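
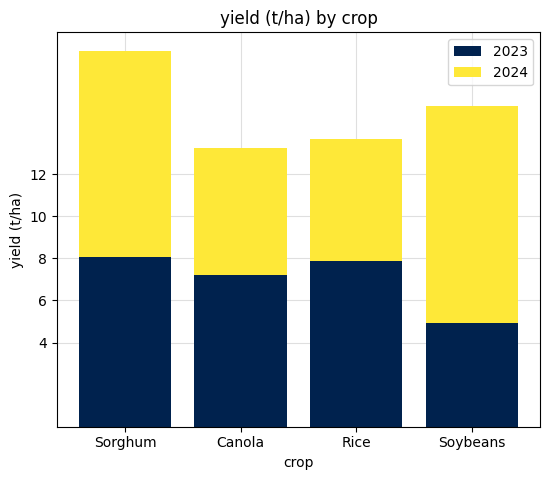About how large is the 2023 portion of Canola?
≈ 8

2023 top ≈ 8, bottom ≈ 0; segment ≈ 8.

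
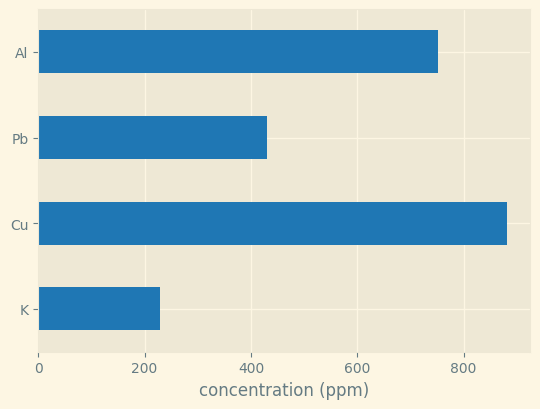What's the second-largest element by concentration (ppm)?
Top 3: Cu ≈ 900, Al ≈ 800, Pb ≈ 400.

Al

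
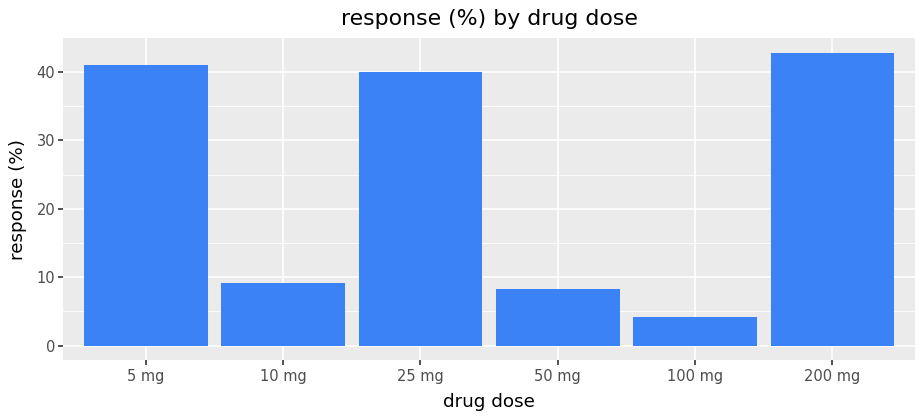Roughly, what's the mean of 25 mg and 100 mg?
≈ 22

(40 + 5) / 2 ≈ 22.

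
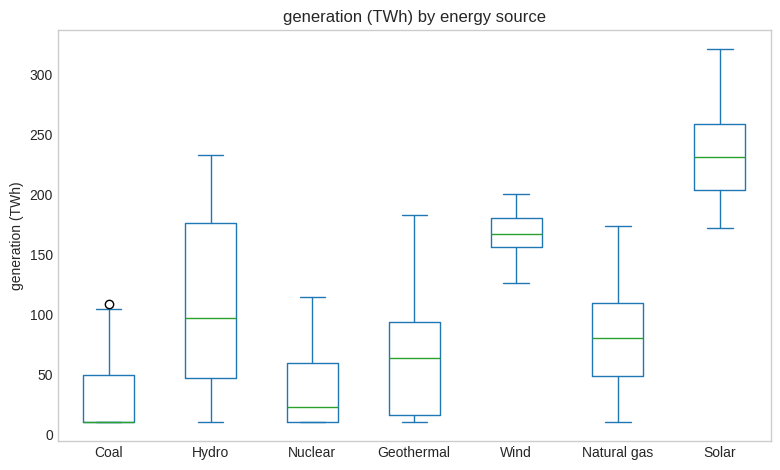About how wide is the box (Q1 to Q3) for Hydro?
Q3 ≈ 180, Q1 ≈ 40; IQR ≈ 140.

≈ 140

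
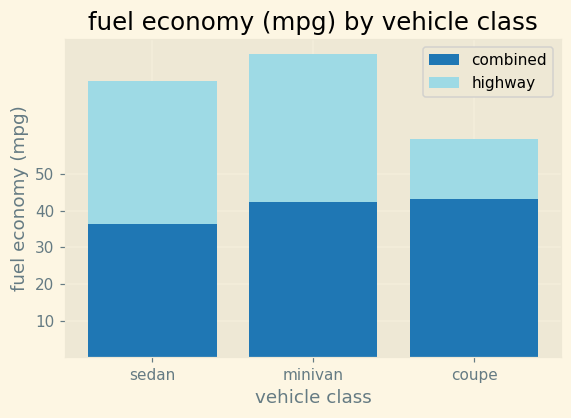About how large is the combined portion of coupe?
≈ 40

combined top ≈ 40, bottom ≈ 0; segment ≈ 40.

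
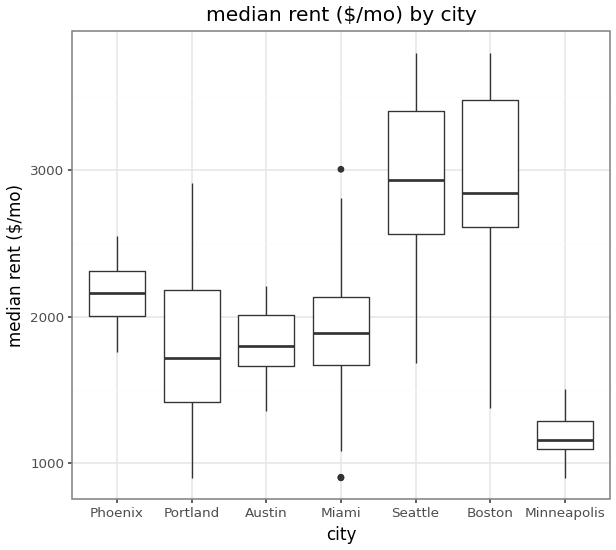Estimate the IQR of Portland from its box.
Q3 ≈ 2200, Q1 ≈ 1400; IQR ≈ 800.

≈ 800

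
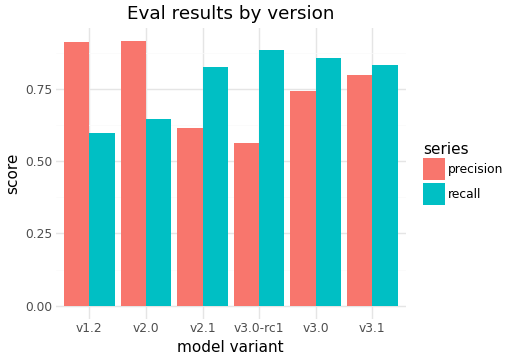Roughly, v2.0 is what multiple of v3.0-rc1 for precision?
≈ 1.5×

v2.0 ≈ 0.9, v3.0-rc1 ≈ 0.6; 0.9/0.6 ≈ 1.5.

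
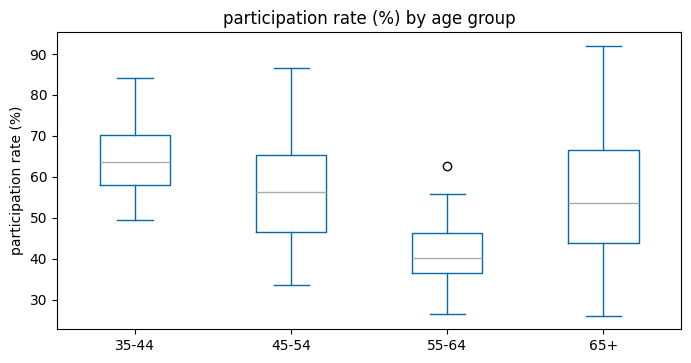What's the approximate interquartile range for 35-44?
≈ 12

Q3 ≈ 70, Q1 ≈ 58; IQR ≈ 12.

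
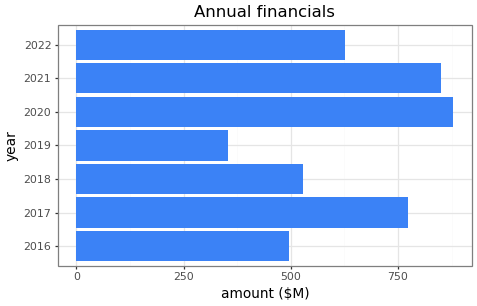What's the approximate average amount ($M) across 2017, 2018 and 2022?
≈ 633

(800 + 500 + 600) / 3 ≈ 633.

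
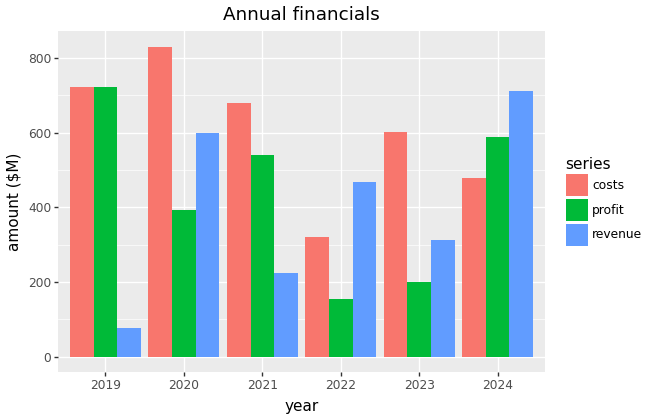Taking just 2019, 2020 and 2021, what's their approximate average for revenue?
≈ 300

(100 + 600 + 200) / 3 ≈ 300.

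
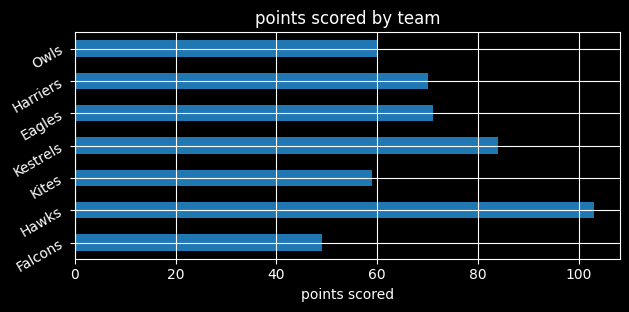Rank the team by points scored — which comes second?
Kestrels

Top 3: Hawks ≈ 100, Kestrels ≈ 80, Eagles ≈ 70.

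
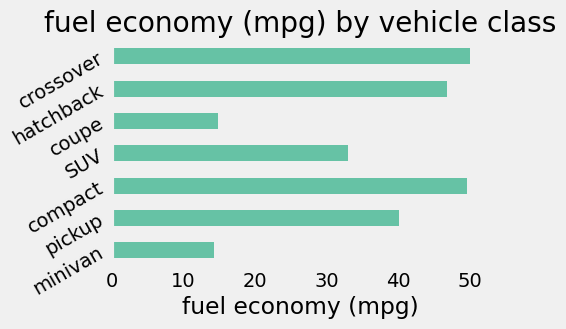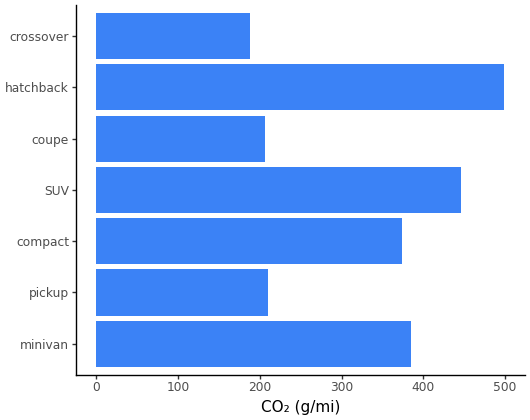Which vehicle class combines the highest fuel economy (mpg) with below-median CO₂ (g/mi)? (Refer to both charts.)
Chart 2 median CO₂ (g/mi) ≈ 350; below-median vehicle classes: pickup, coupe, crossover. Among those, crossover has the highest fuel economy (mpg) (≈ 50).

crossover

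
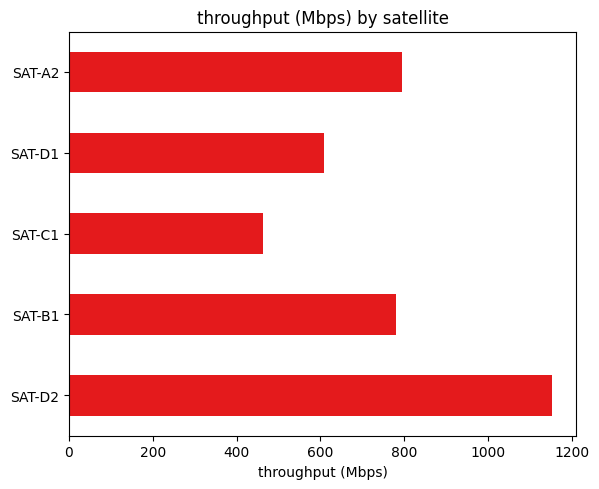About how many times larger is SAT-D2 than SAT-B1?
≈ 1.5×

SAT-D2 ≈ 1200, SAT-B1 ≈ 800; 1200/800 ≈ 1.5.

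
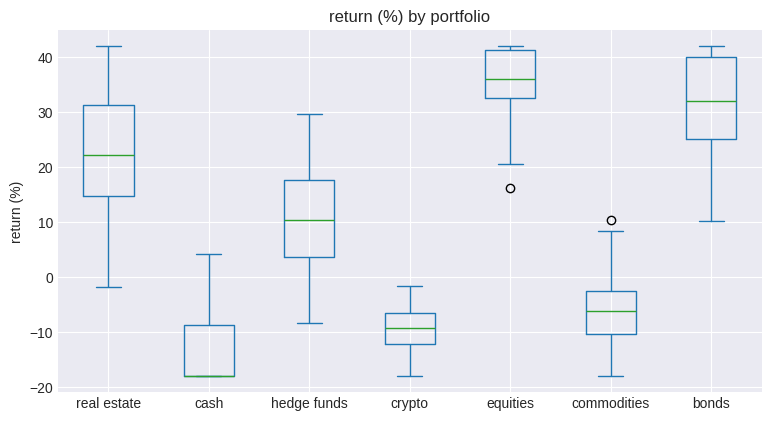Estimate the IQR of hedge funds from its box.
≈ 15

Q3 ≈ 20, Q1 ≈ 5; IQR ≈ 15.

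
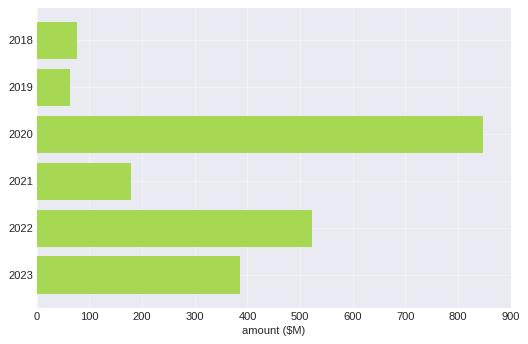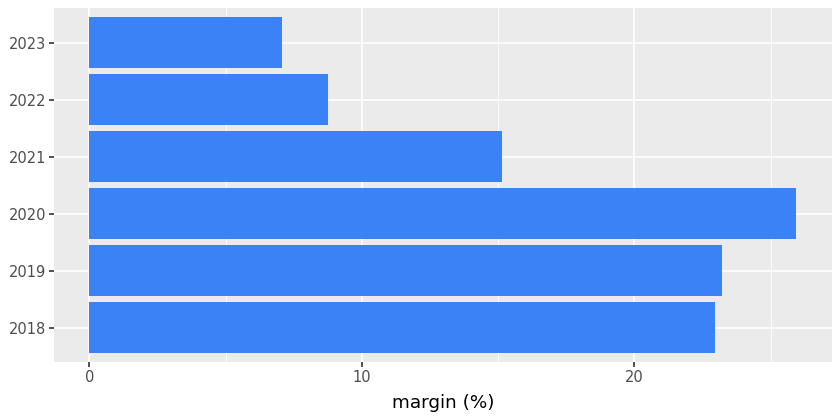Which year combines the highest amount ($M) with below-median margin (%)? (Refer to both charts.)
Chart 2 median margin (%) ≈ 20; below-median years: 2021, 2022, 2023. Among those, 2022 has the highest amount ($M) (≈ 500).

2022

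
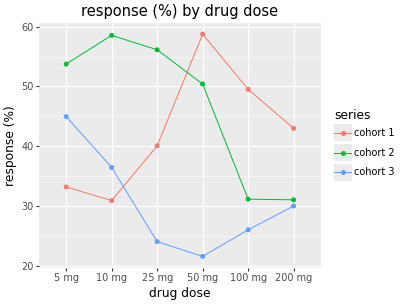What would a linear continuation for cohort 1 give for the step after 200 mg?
≈ 37.5

Last three: 60, 50, 45 → slope ≈ -7.5/step → next ≈ 37.5.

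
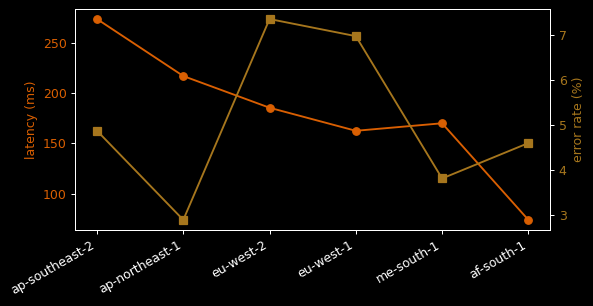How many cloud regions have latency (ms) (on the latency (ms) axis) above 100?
5

Above 100: ap-southeast-2, ap-northeast-1, eu-west-2, eu-west-1, me-south-1.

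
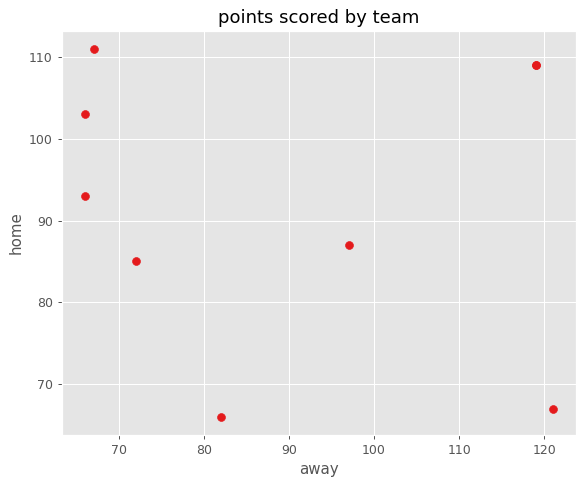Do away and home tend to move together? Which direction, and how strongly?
no clear correlation

Points are roughly uncorrelated; weak (|r| ≈ 0.1).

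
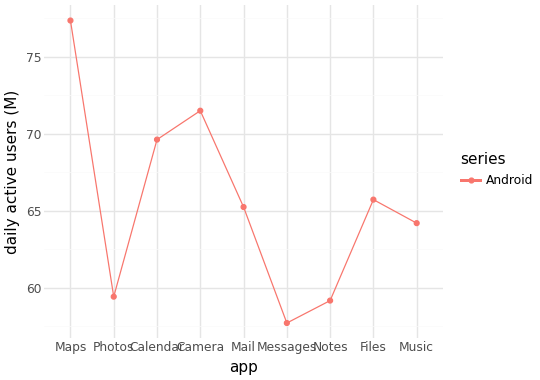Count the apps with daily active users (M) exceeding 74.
1

Above 74: Maps.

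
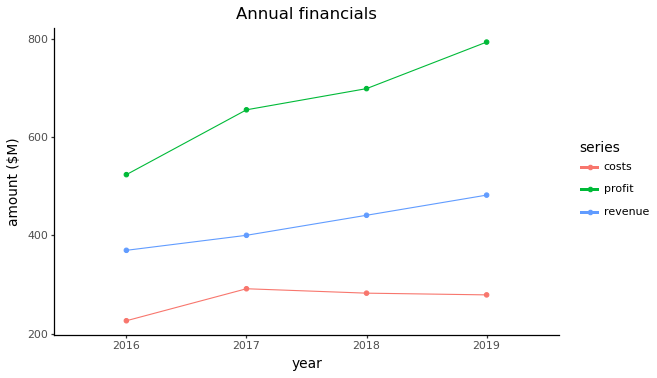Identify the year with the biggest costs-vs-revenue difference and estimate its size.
2019, ≈ 200 $M

2019: costs ≈ 300, revenue ≈ 500 → gap ≈ 200. Next-largest (2018) is only ≈ 150.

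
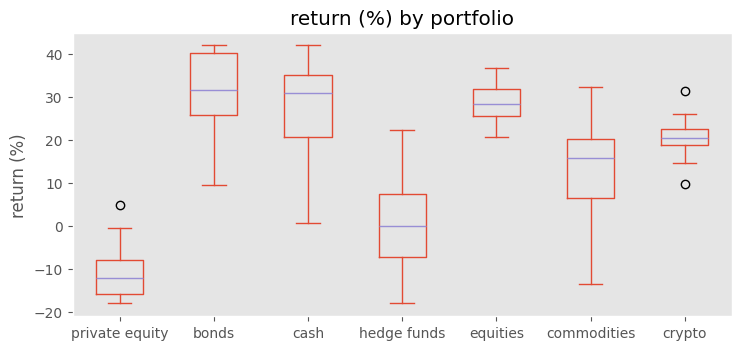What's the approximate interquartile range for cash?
≈ 15

Q3 ≈ 35, Q1 ≈ 20; IQR ≈ 15.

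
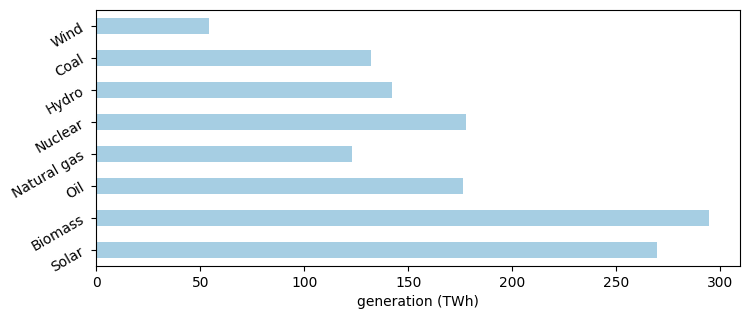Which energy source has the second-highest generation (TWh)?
Top 3: Biomass ≈ 300, Solar ≈ 275, Nuclear ≈ 175.

Solar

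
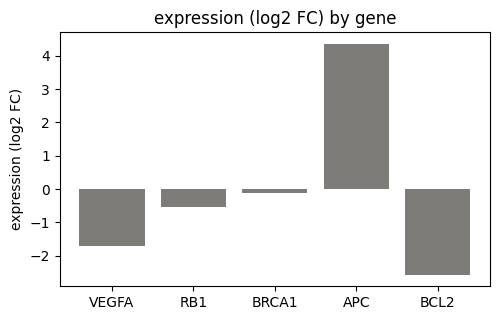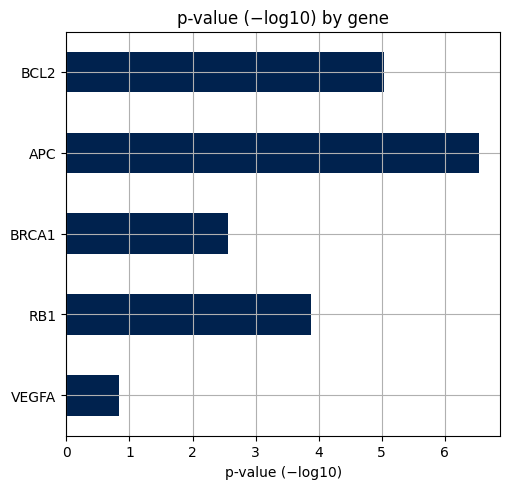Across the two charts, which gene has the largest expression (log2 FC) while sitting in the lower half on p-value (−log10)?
Chart 2 median p-value (−log10) ≈ 4; below-median genes: VEGFA, BRCA1. Among those, BRCA1 has the highest expression (log2 FC) (≈ 0).

BRCA1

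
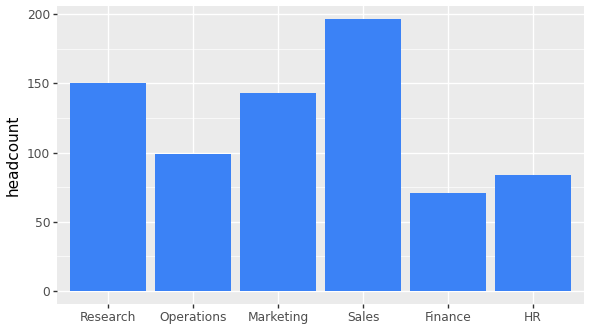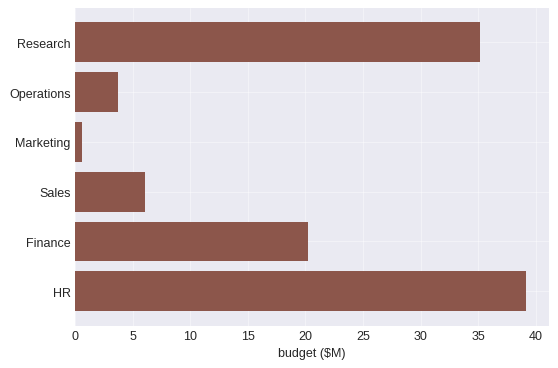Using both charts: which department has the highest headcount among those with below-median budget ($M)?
Chart 2 median budget ($M) ≈ 15; below-median departments: Operations, Marketing, Sales. Among those, Sales has the highest headcount (≈ 200).

Sales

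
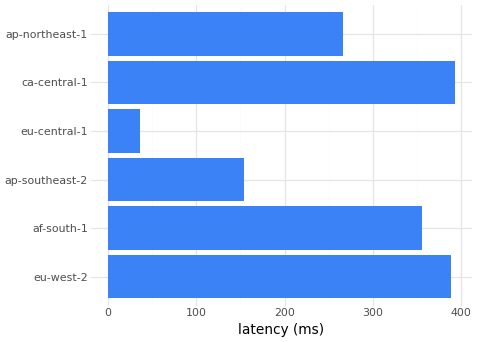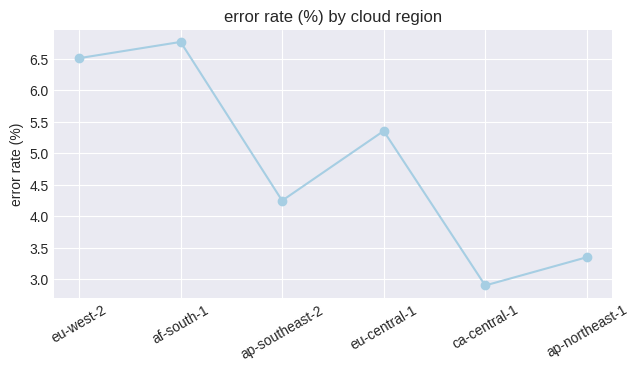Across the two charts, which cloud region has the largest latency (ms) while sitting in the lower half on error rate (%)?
Chart 2 median error rate (%) ≈ 5; below-median cloud regions: ap-southeast-2, ca-central-1, ap-northeast-1. Among those, ca-central-1 has the highest latency (ms) (≈ 400).

ca-central-1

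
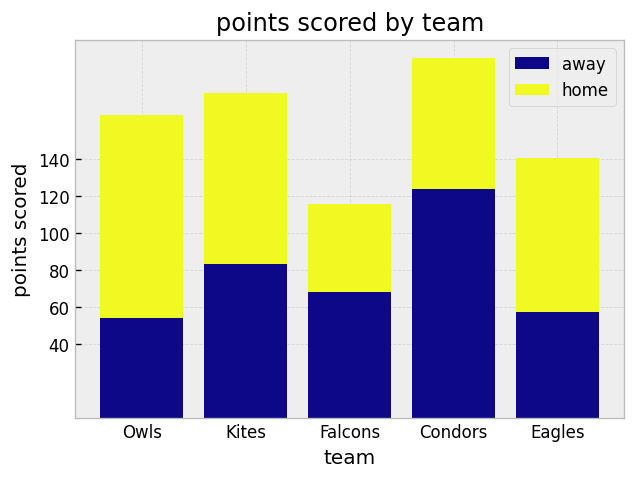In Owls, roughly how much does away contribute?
away top ≈ 60, bottom ≈ 0; segment ≈ 60.

≈ 60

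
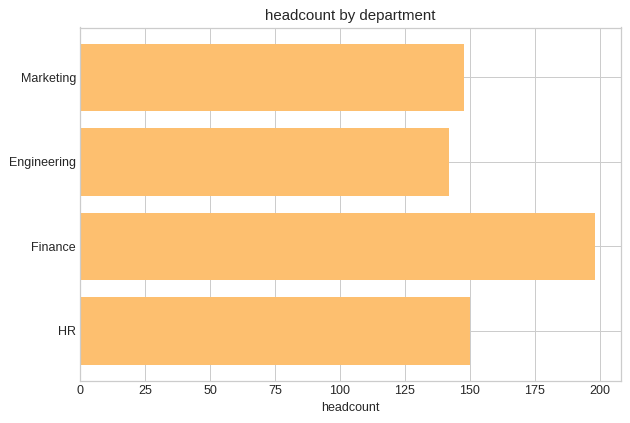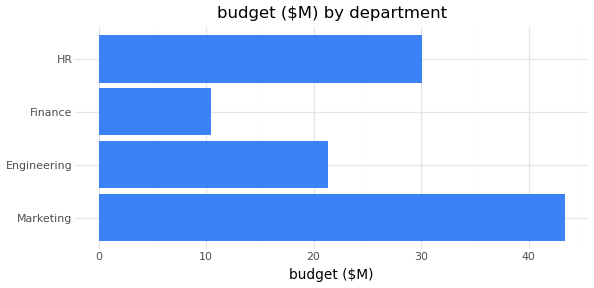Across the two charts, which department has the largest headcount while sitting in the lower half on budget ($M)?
Chart 2 median budget ($M) ≈ 25; below-median departments: Engineering, Finance. Among those, Finance has the highest headcount (≈ 200).

Finance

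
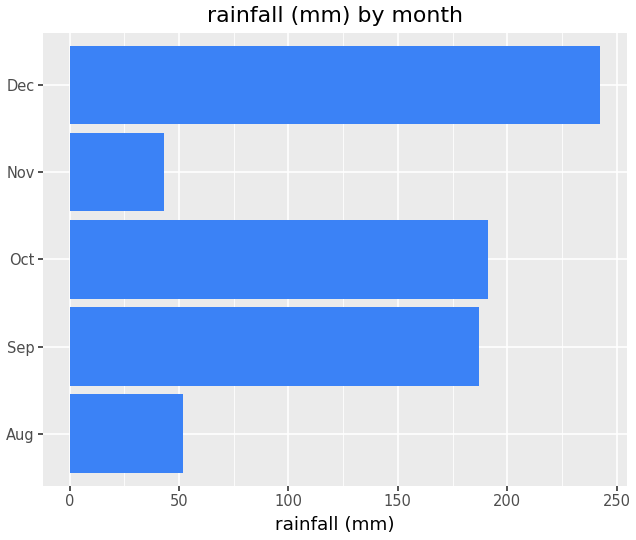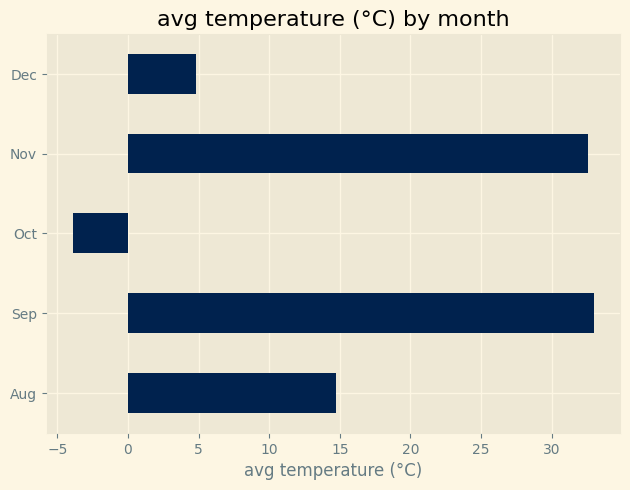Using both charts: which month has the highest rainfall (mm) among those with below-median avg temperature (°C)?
Dec

Chart 2 median avg temperature (°C) ≈ 15; below-median months: Oct, Dec. Among those, Dec has the highest rainfall (mm) (≈ 250).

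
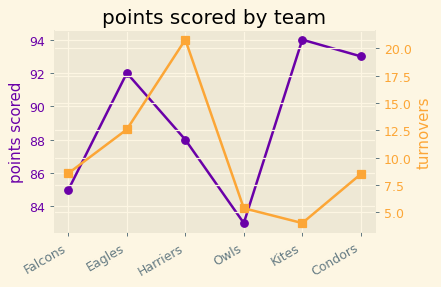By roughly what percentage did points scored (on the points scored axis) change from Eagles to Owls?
Eagles ≈ 92, Owls ≈ 83; (83 − 92) / 92 ≈ -9.8%.

≈ -9.8%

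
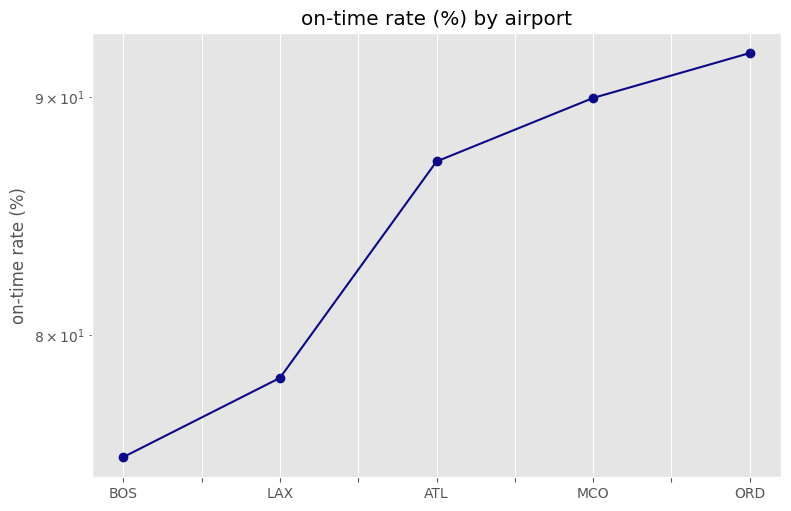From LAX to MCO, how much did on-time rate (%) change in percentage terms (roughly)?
LAX ≈ 78, MCO ≈ 90; (90 − 78) / 78 ≈ +15.4%.

≈ +15.4%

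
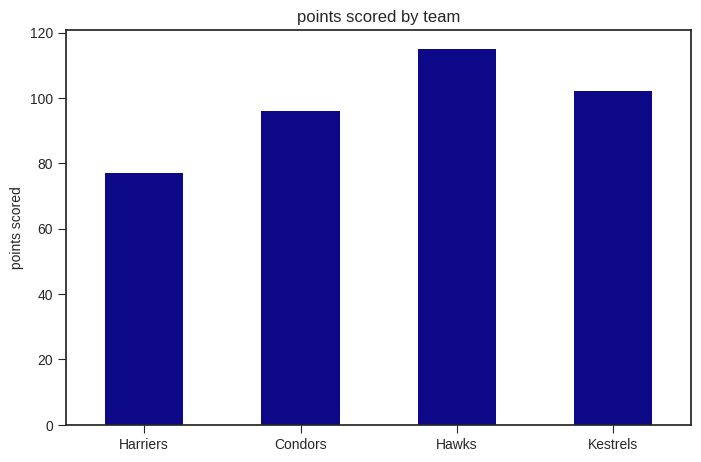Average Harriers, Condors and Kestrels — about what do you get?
≈ 93

(80 + 100 + 100) / 3 ≈ 93.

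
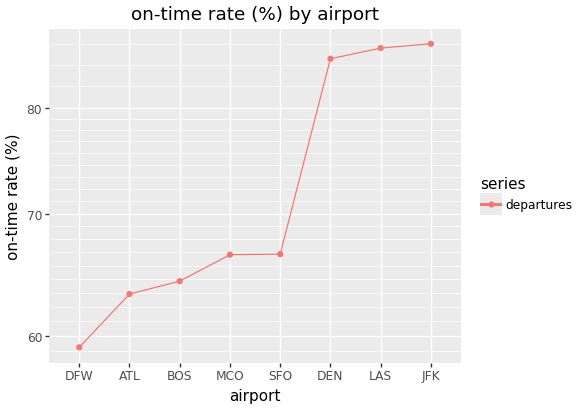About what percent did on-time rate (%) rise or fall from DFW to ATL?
DFW ≈ 60, ATL ≈ 65; (65 − 60) / 60 ≈ +8.3%.

≈ +8.3%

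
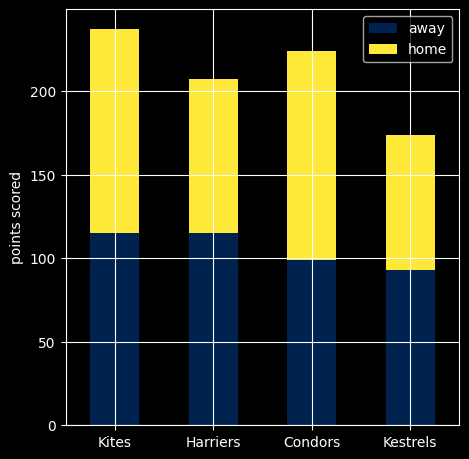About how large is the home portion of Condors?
home top ≈ 220, bottom ≈ 100; segment ≈ 120.

≈ 120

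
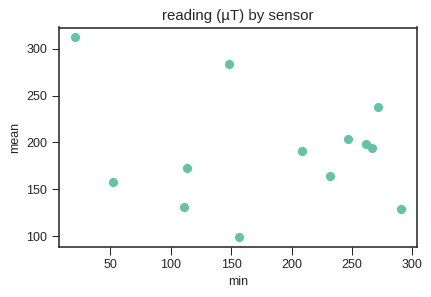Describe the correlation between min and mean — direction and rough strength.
no clear correlation

Points are roughly uncorrelated; weak (|r| ≈ 0.2).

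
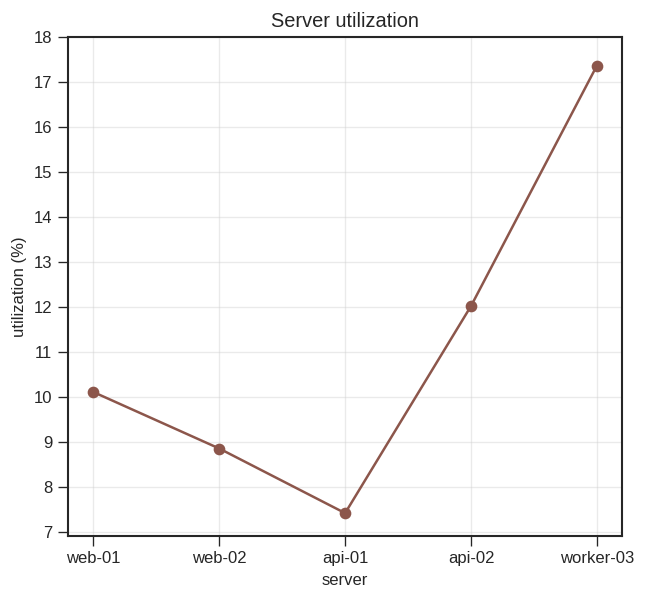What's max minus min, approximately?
≈ 10

Max worker-03 ≈ 17, min api-01 ≈ 7; range ≈ 10.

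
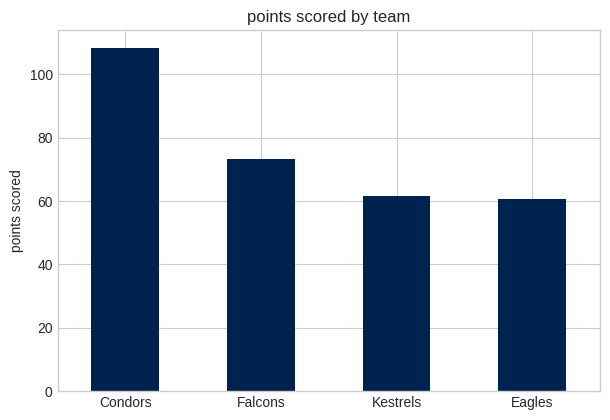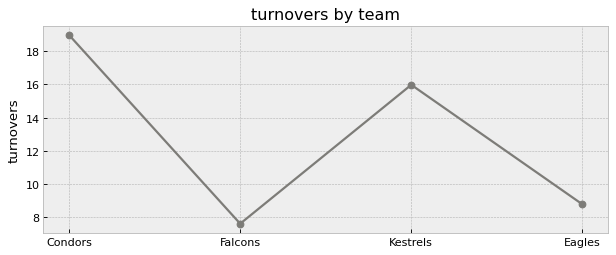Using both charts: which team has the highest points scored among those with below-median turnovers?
Falcons

Chart 2 median turnovers ≈ 12; below-median teams: Falcons, Eagles. Among those, Falcons has the highest points scored (≈ 70).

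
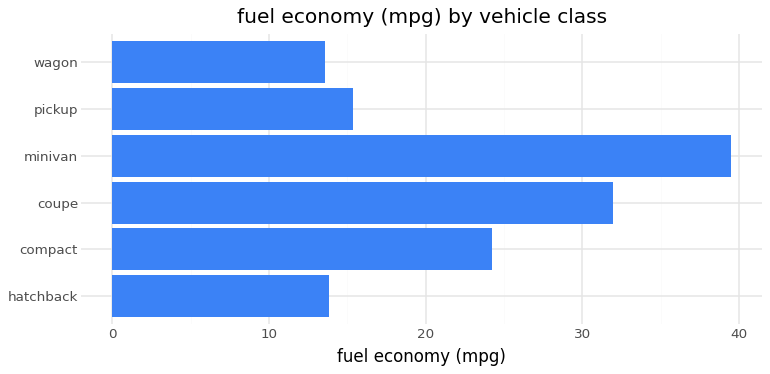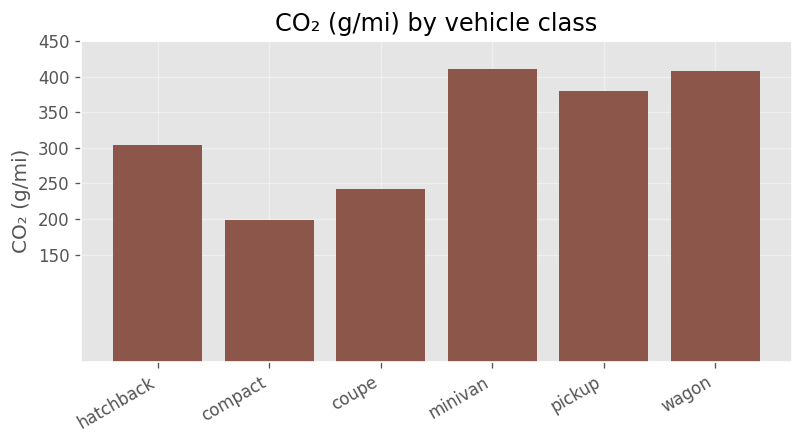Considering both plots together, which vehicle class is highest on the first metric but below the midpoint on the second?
Chart 2 median CO₂ (g/mi) ≈ 350; below-median vehicle classes: hatchback, compact, coupe. Among those, coupe has the highest fuel economy (mpg) (≈ 30).

coupe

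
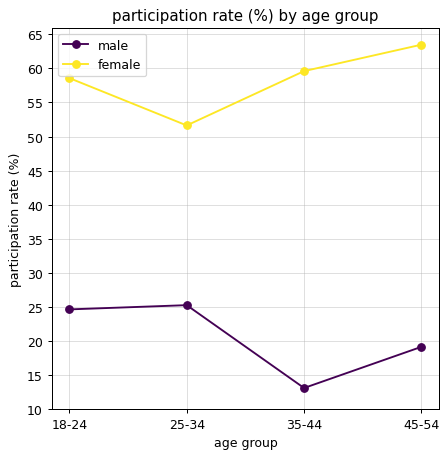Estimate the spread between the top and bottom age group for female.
≈ 15

Max 45-54 ≈ 65, min 25-34 ≈ 50; range ≈ 15.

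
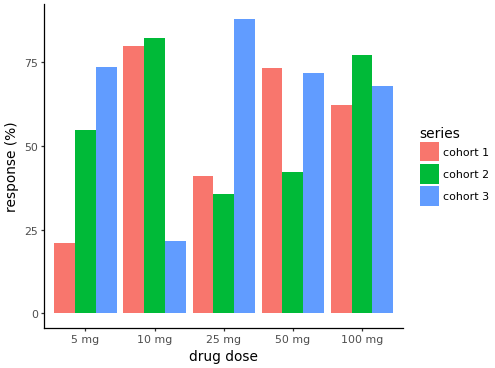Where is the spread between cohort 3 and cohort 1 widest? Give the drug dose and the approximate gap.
10 mg: cohort 3 ≈ 20, cohort 1 ≈ 80 → gap ≈ 60. Next-largest (5 mg) is only ≈ 50.

10 mg, ≈ 60 %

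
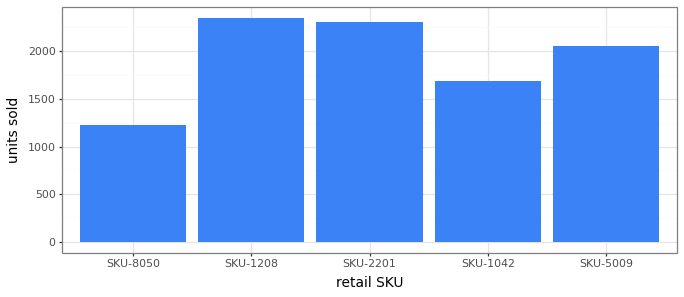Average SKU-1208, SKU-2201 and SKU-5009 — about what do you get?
≈ 2267

(2400 + 2400 + 2000) / 3 ≈ 2267.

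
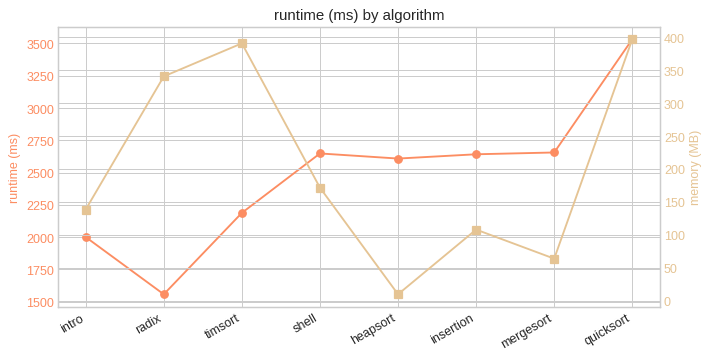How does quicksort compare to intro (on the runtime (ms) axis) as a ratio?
≈ 1.8×

quicksort ≈ 3600, intro ≈ 2000; 3600/2000 ≈ 1.8.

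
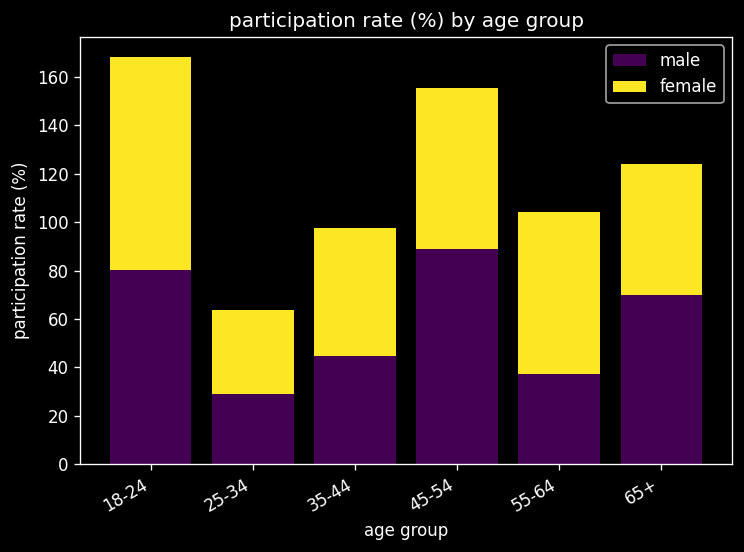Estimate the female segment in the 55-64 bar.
≈ 60

female top ≈ 100, bottom ≈ 40; segment ≈ 60.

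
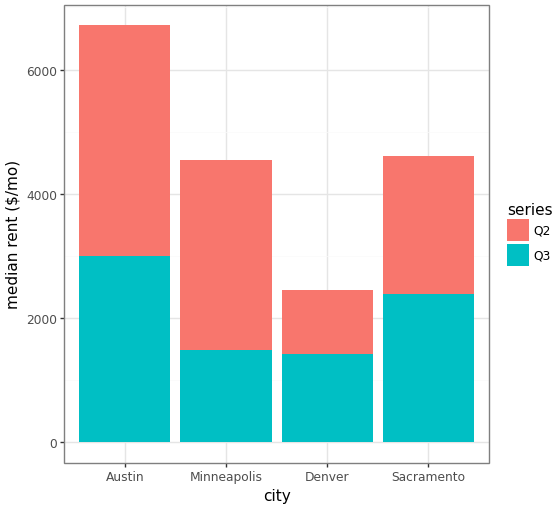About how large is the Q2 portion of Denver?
Q2 top ≈ 2000, bottom ≈ 1000; segment ≈ 1000.

≈ 1000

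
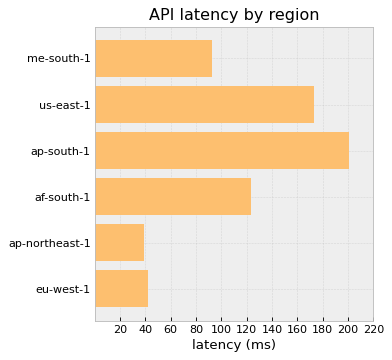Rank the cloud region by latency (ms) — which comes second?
Top 3: ap-south-1 ≈ 200, us-east-1 ≈ 180, af-south-1 ≈ 120.

us-east-1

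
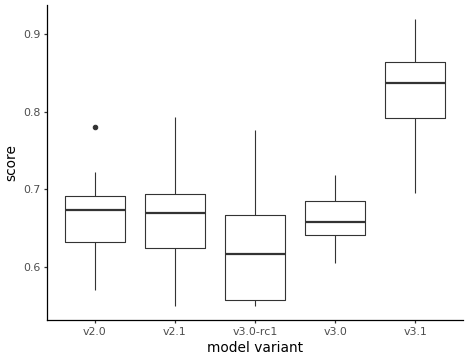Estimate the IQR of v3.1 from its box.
Q3 ≈ 0.86, Q1 ≈ 0.80; IQR ≈ 0.06.

≈ 0.06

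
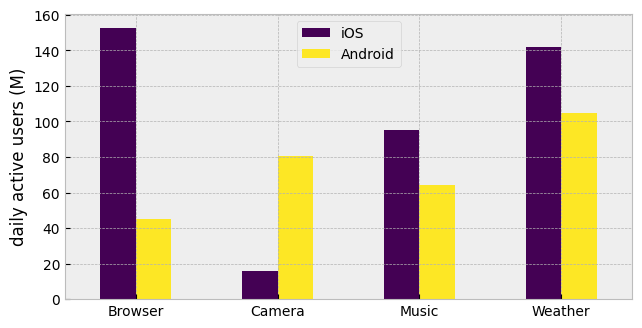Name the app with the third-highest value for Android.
Music

Top 4 for Android: Weather ≈ 100, Camera ≈ 80, Music ≈ 60, Browser ≈ 40.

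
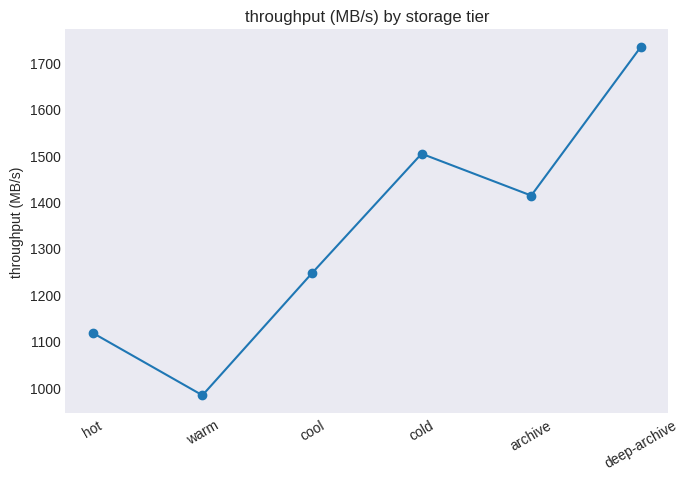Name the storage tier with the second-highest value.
Top 3: deep-archive ≈ 1700, cold ≈ 1500, archive ≈ 1400.

cold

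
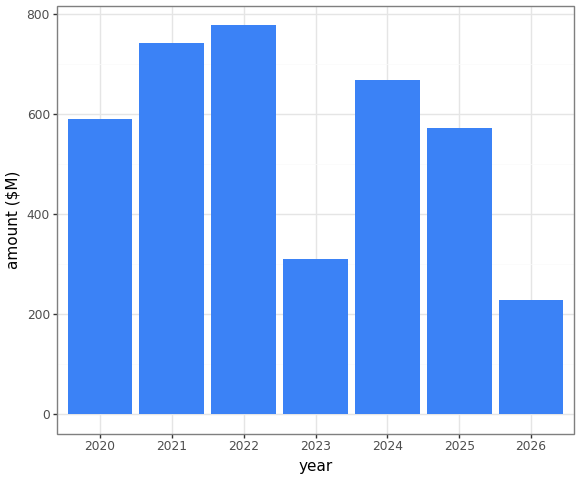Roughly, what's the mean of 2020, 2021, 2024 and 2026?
(600 + 700 + 700 + 200) / 4 ≈ 550.

≈ 550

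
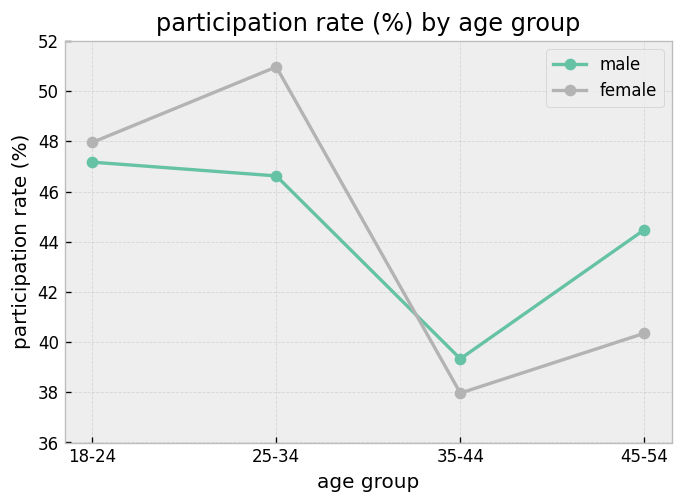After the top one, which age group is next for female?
Top 3 for female: 25-34 ≈ 50, 18-24 ≈ 48, 45-54 ≈ 40.

18-24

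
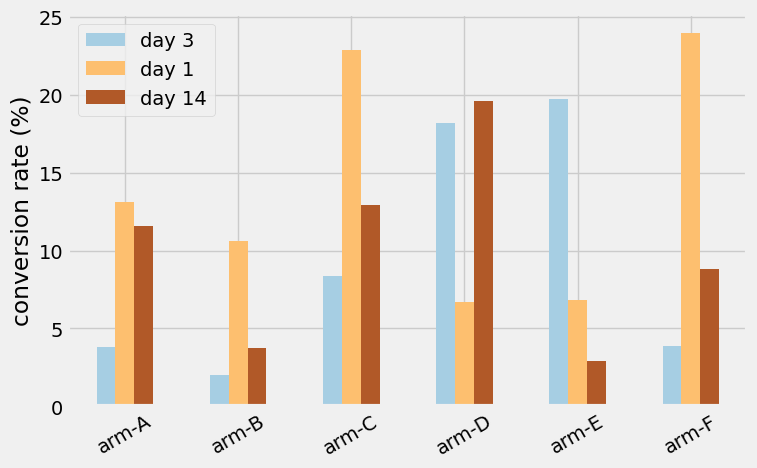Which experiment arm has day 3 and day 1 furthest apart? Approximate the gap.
arm-F: day 3 ≈ 4, day 1 ≈ 24 → gap ≈ 20. Next-largest (arm-C) is only ≈ 14.

arm-F, ≈ 20 %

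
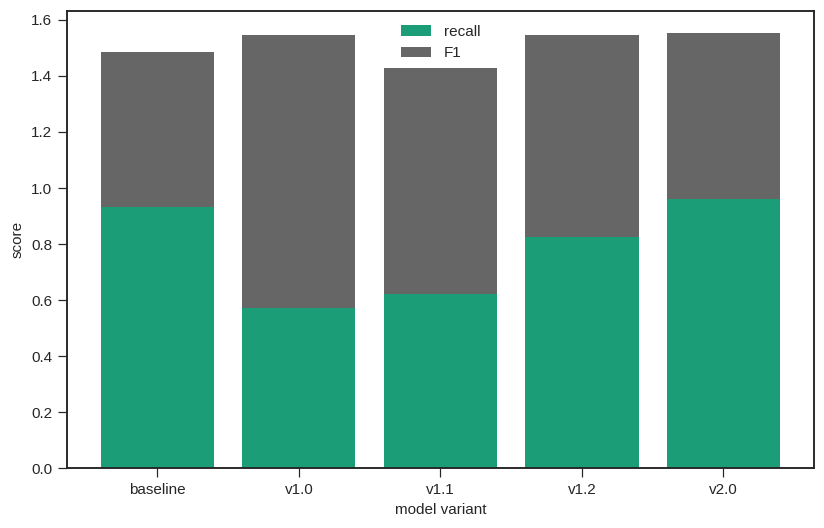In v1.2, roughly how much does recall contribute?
≈ 0.8

recall top ≈ 0.8, bottom ≈ 0.0; segment ≈ 0.8.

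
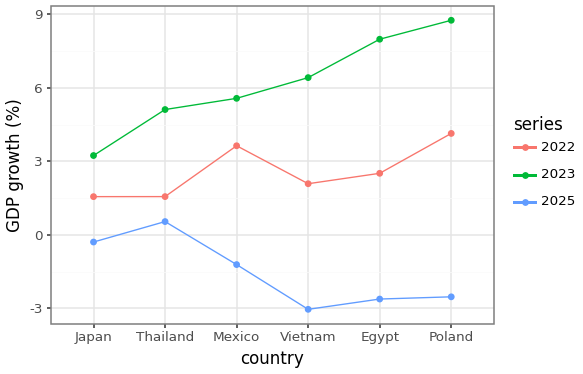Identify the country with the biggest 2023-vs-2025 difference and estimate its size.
Poland, ≈ 12 %

Poland: 2023 ≈ 9, 2025 ≈ -3 → gap ≈ 12. Next-largest (Egypt) is only ≈ 11.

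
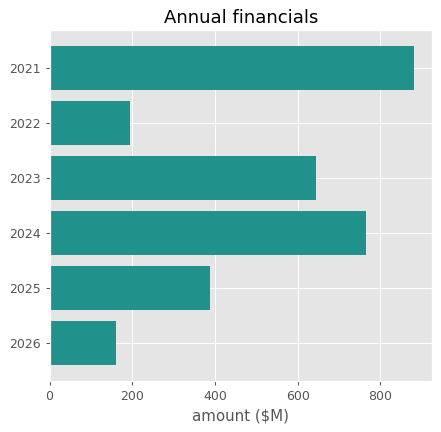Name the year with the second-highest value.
2024

Top 3: 2021 ≈ 900, 2024 ≈ 800, 2023 ≈ 600.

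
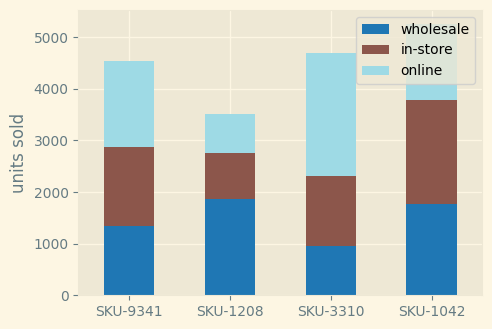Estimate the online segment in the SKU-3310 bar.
≈ 2000

online top ≈ 4500, bottom ≈ 2500; segment ≈ 2000.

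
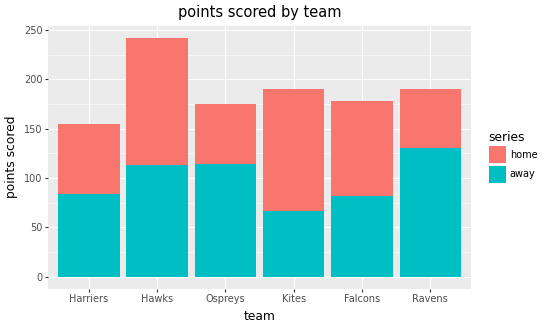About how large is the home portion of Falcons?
home top ≈ 175, bottom ≈ 75; segment ≈ 100.

≈ 100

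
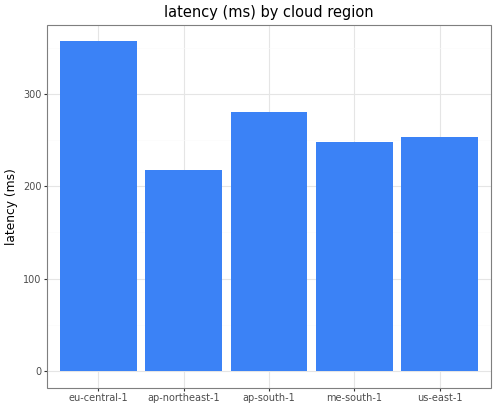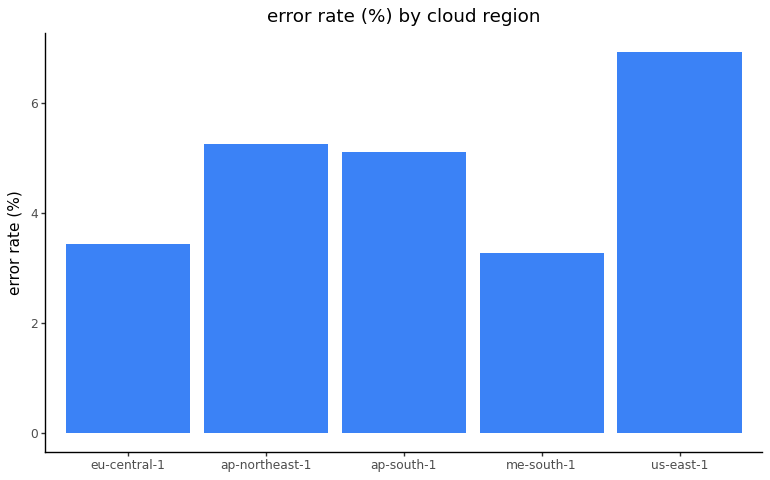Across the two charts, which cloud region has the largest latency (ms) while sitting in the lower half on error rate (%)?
Chart 2 median error rate (%) ≈ 5; below-median cloud regions: eu-central-1, me-south-1. Among those, eu-central-1 has the highest latency (ms) (≈ 350).

eu-central-1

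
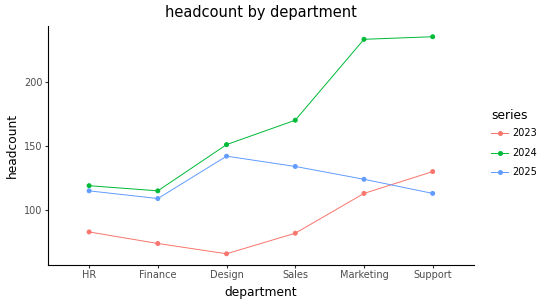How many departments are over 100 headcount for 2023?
Above 100: Marketing, Support.

2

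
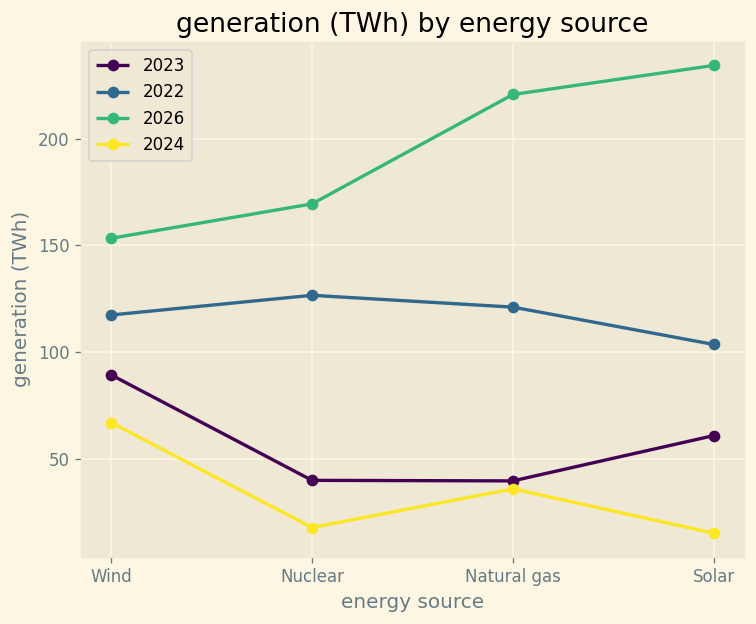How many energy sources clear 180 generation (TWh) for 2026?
Above 180: Natural gas, Solar.

2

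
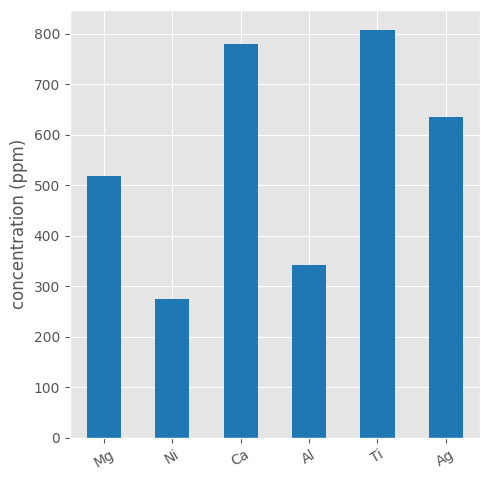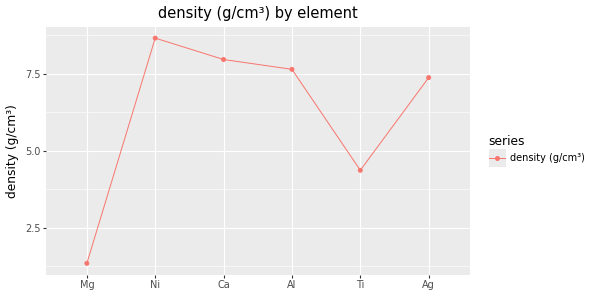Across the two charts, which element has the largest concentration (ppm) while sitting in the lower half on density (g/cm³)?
Chart 2 median density (g/cm³) ≈ 8; below-median elements: Mg, Ti, Ag. Among those, Ti has the highest concentration (ppm) (≈ 800).

Ti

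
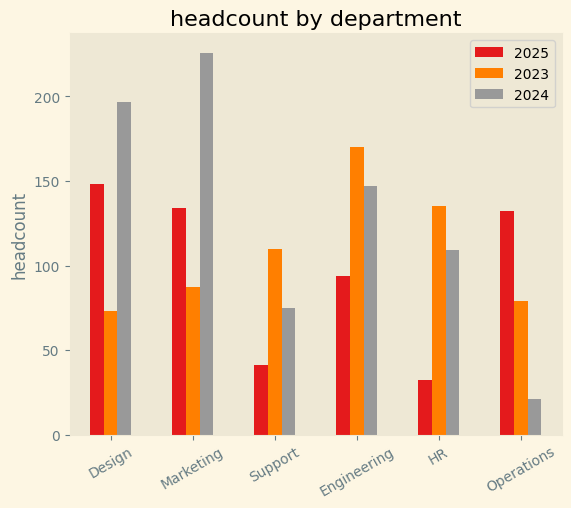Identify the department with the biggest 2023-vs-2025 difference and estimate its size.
HR, ≈ 100

HR: 2023 ≈ 140, 2025 ≈ 40 → gap ≈ 100. Next-largest (Engineering) is only ≈ 60.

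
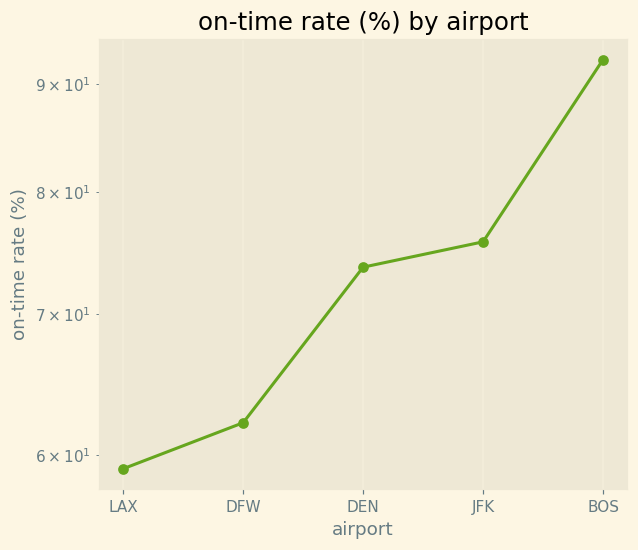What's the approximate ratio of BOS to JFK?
BOS ≈ 90, JFK ≈ 75; 90/75 ≈ 1.2.

≈ 1.2×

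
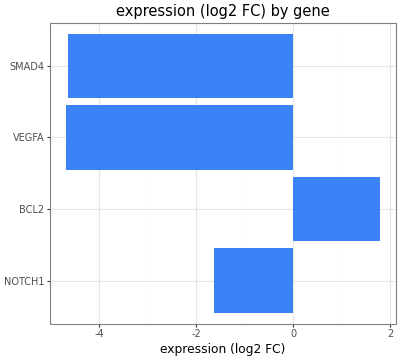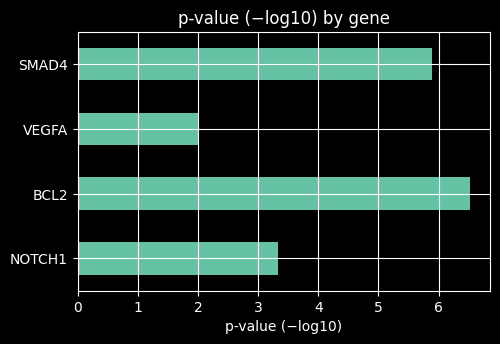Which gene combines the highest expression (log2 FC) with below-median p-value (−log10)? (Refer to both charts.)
Chart 2 median p-value (−log10) ≈ 5; below-median genes: NOTCH1, VEGFA. Among those, NOTCH1 has the highest expression (log2 FC) (≈ -1.6).

NOTCH1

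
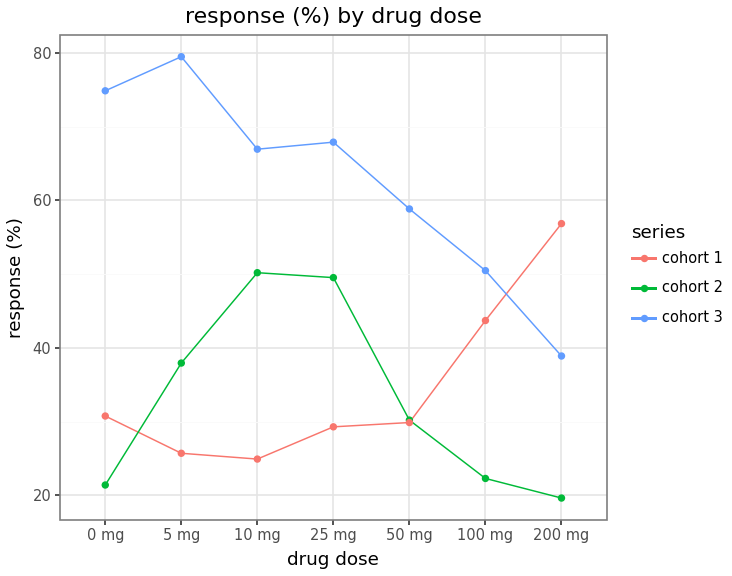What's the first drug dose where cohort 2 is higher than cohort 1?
0 mg: cohort 2 ≈ 20 vs cohort 1 ≈ 30 (not yet); 5 mg: cohort 2 ≈ 40 vs cohort 1 ≈ 25 (first crossover).

5 mg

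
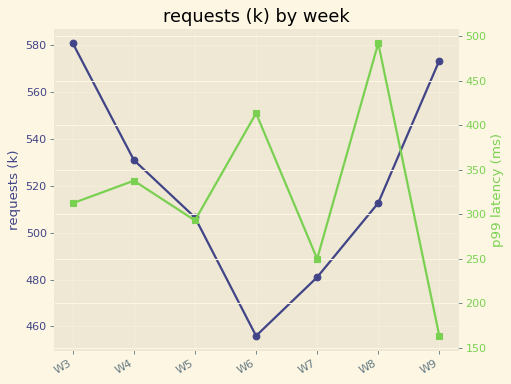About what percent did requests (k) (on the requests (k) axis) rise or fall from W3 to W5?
W3 ≈ 580, W5 ≈ 500; (500 − 580) / 580 ≈ -13.8%.

≈ -13.8%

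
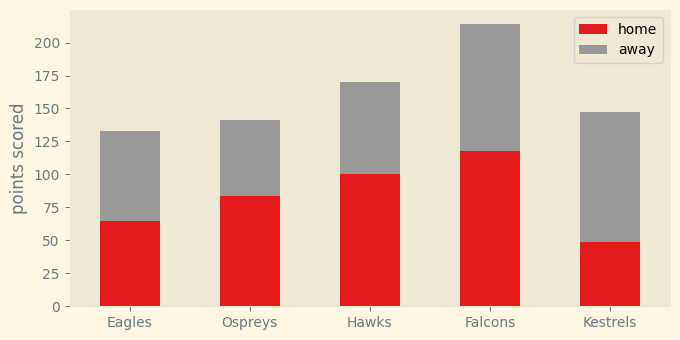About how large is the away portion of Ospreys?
≈ 60

away top ≈ 140, bottom ≈ 80; segment ≈ 60.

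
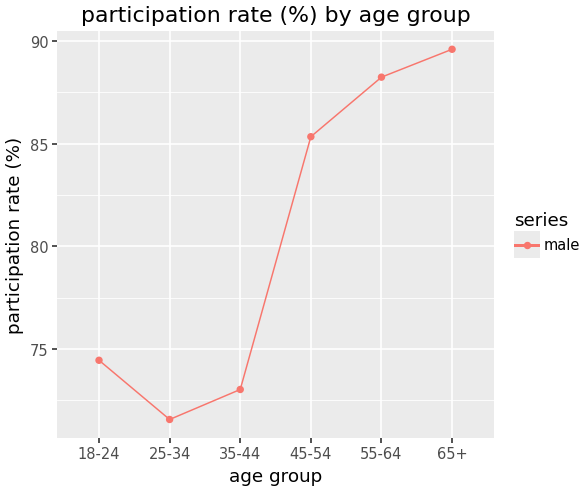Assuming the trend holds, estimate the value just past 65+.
Last three: 86, 88, 90 → slope ≈ 2/step → next ≈ 92.

≈ 92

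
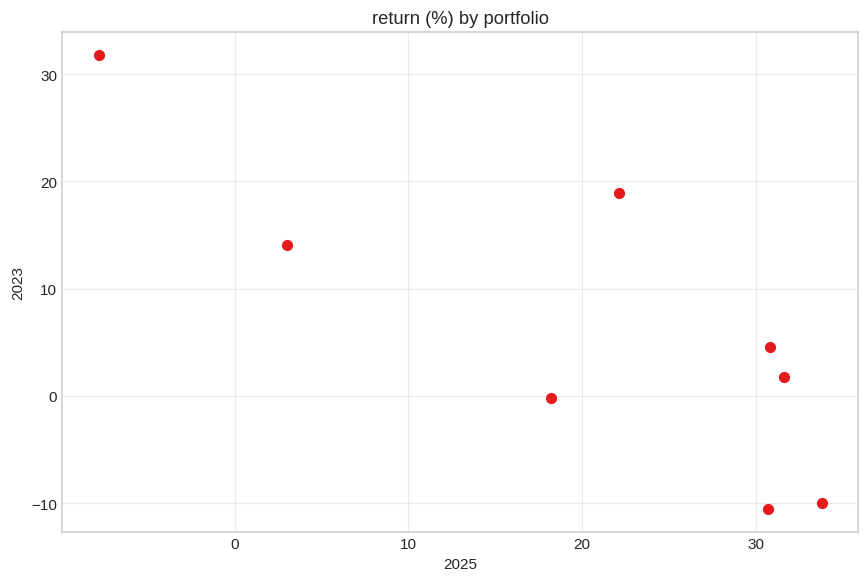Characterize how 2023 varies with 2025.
negative, strong

Points are negatively correlated; strong (|r| ≈ 0.8).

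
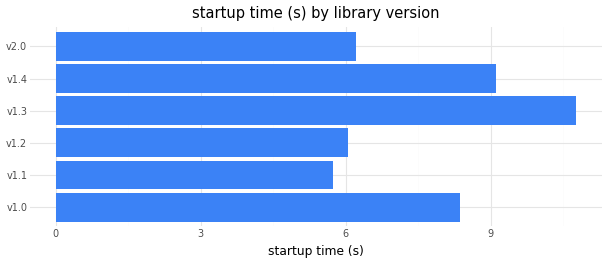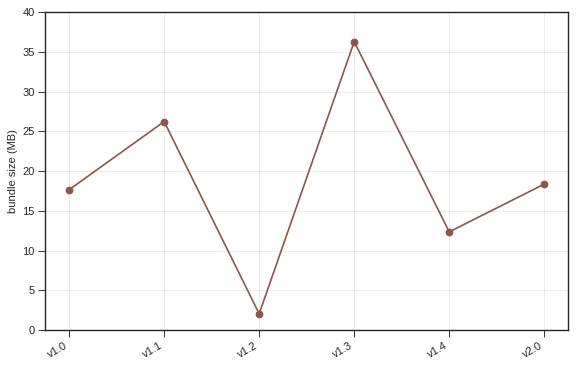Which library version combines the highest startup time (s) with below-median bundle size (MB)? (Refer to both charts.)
v1.4

Chart 2 median bundle size (MB) ≈ 20; below-median library versions: v1.0, v1.2, v1.4. Among those, v1.4 has the highest startup time (s) (≈ 9).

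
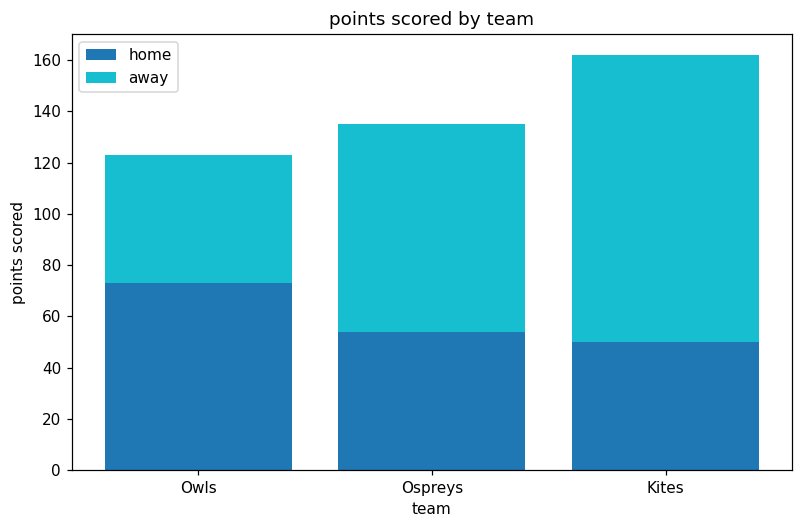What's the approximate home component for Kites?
home top ≈ 40, bottom ≈ 0; segment ≈ 40.

≈ 40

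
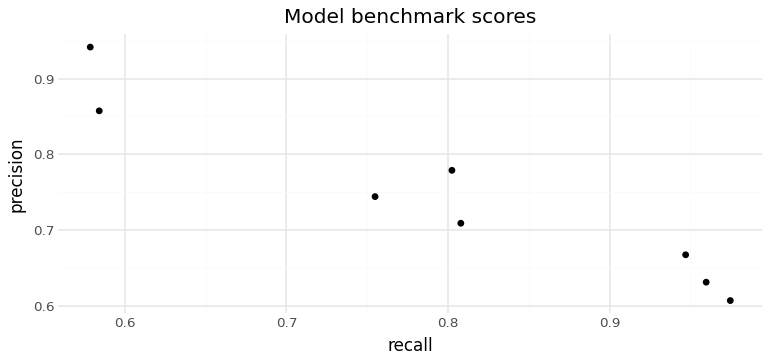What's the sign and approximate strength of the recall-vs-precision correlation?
Points are negatively correlated; strong (|r| ≈ 1.0).

negative, strong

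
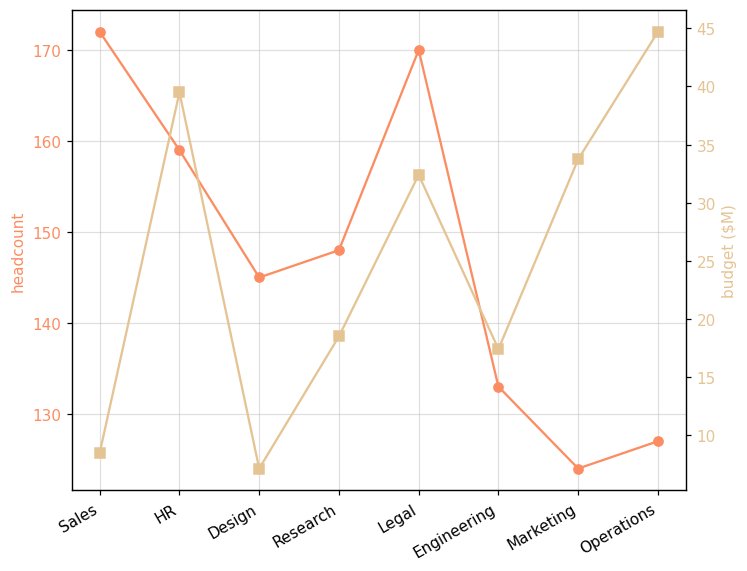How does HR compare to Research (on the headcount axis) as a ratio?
HR ≈ 160, Research ≈ 150; 160/150 ≈ 1.07.

≈ 1.07×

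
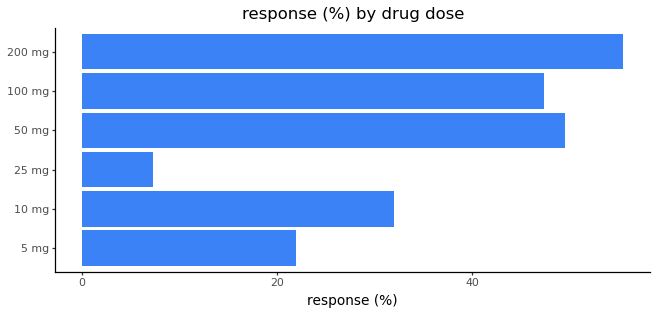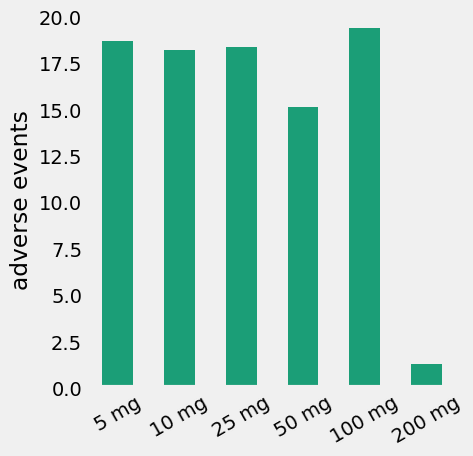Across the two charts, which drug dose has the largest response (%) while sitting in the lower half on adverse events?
Chart 2 median adverse events ≈ 18; below-median drug doses: 10 mg, 50 mg, 200 mg. Among those, 200 mg has the highest response (%) (≈ 60).

200 mg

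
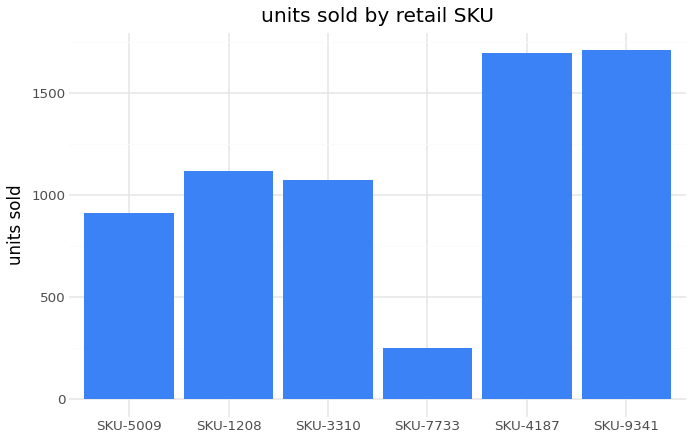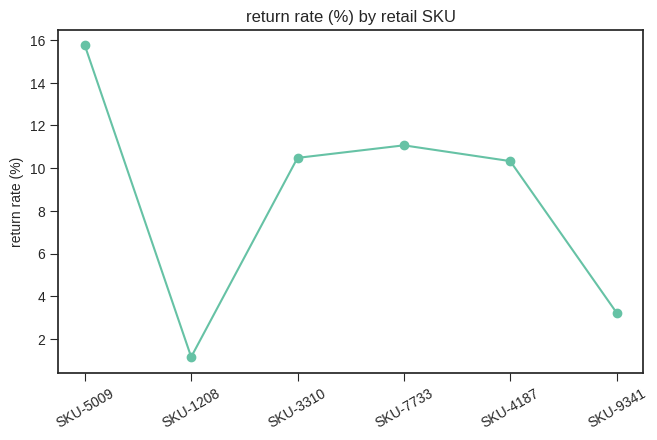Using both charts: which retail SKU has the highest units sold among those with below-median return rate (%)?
Chart 2 median return rate (%) ≈ 10; below-median retail SKUs: SKU-1208, SKU-4187, SKU-9341. Among those, SKU-9341 has the highest units sold (≈ 1800).

SKU-9341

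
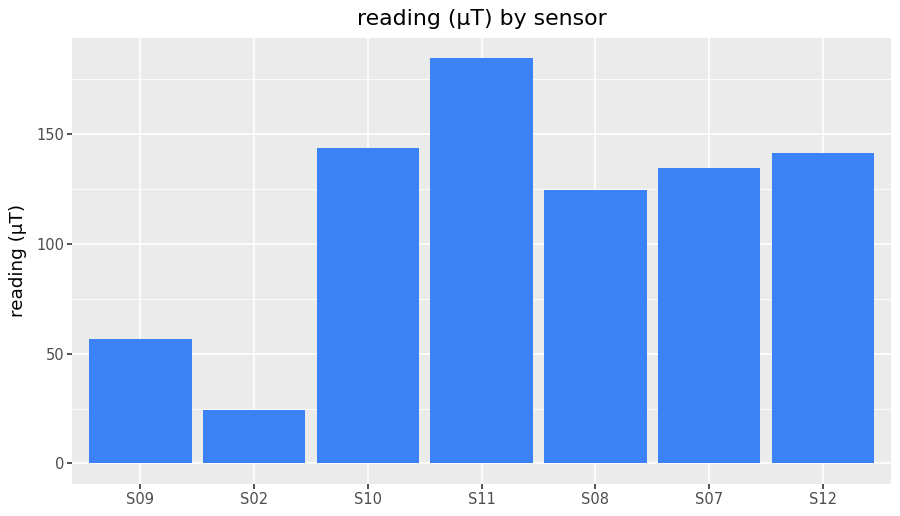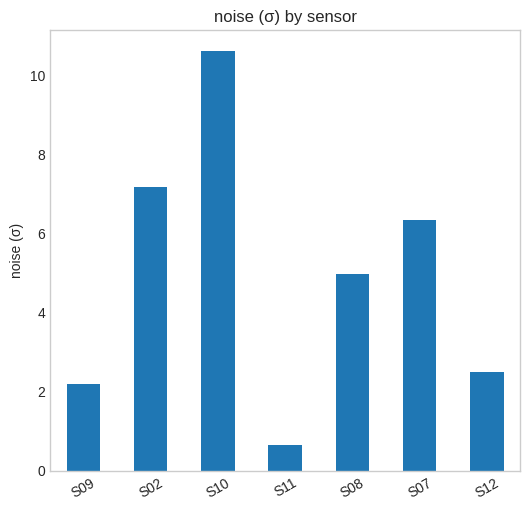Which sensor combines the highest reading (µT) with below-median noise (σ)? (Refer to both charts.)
Chart 2 median noise (σ) ≈ 5; below-median sensors: S09, S11, S12. Among those, S11 has the highest reading (µT) (≈ 180).

S11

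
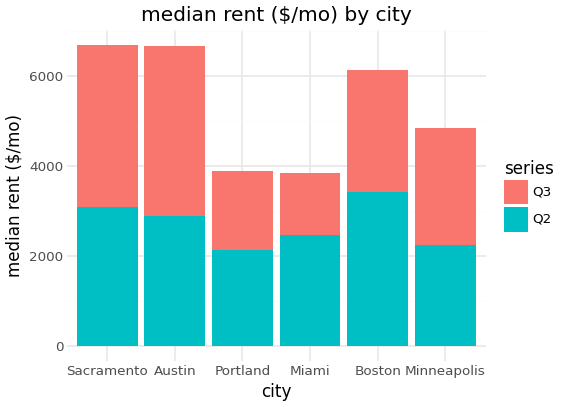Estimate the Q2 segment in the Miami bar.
Q2 top ≈ 2000, bottom ≈ 0; segment ≈ 2000.

≈ 2000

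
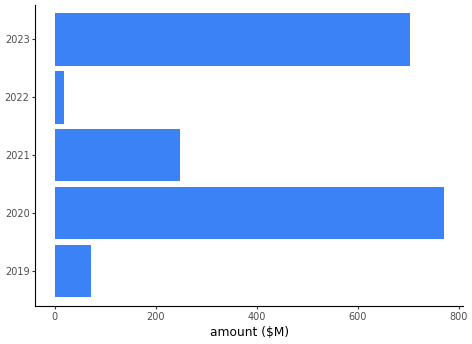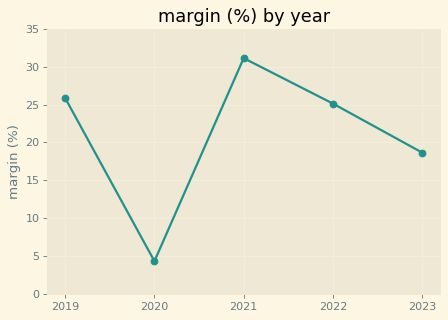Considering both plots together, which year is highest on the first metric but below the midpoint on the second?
Chart 2 median margin (%) ≈ 25; below-median years: 2020, 2023. Among those, 2020 has the highest amount ($M) (≈ 800).

2020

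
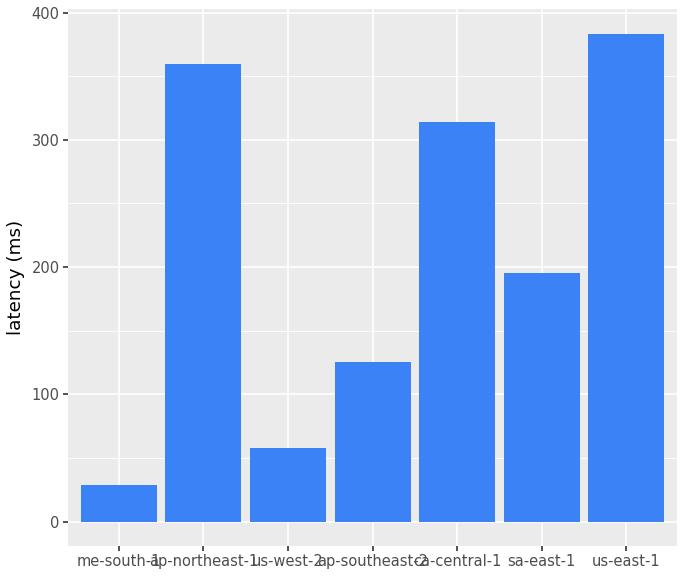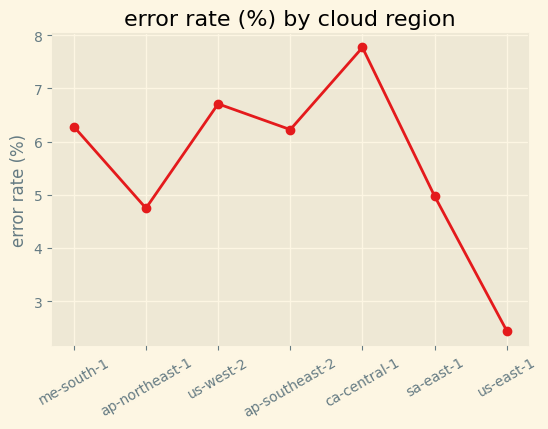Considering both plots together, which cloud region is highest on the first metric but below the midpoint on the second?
us-east-1

Chart 2 median error rate (%) ≈ 6; below-median cloud regions: ap-northeast-1, sa-east-1, us-east-1. Among those, us-east-1 has the highest latency (ms) (≈ 400).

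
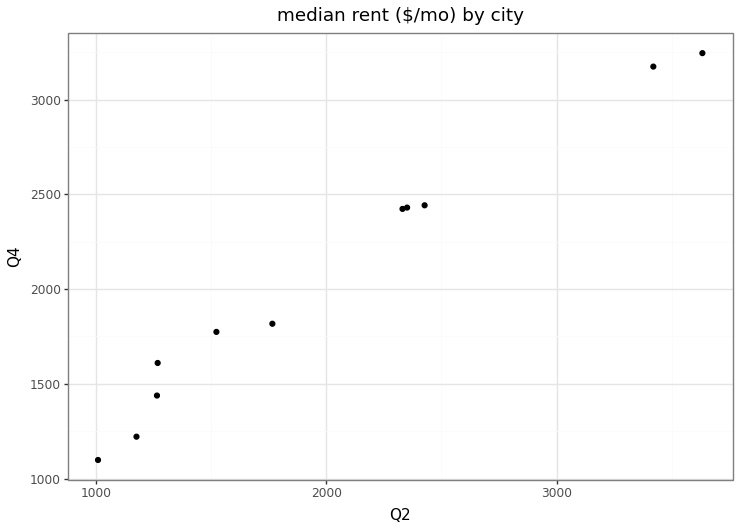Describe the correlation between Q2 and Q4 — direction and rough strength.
positive, strong

Points are positively correlated; strong (|r| ≈ 1.0).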